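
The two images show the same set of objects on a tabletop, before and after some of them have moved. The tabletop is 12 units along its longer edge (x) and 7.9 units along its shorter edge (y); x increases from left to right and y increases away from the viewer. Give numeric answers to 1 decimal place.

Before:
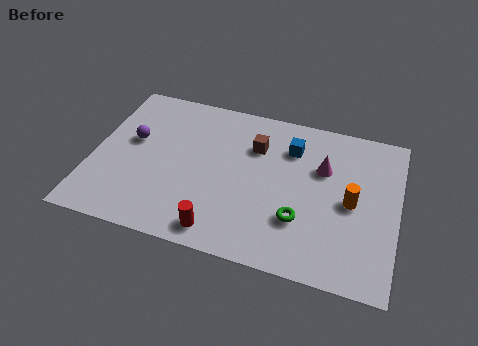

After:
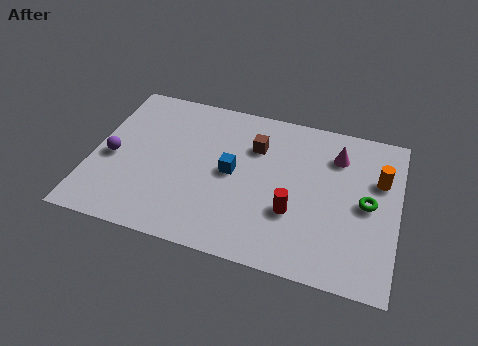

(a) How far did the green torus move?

2.9

The green torus was near (8.3, 2.4) before and (10.8, 3.9) after, so it travelled √(2.5² + 1.5²) ≈ 2.9 units.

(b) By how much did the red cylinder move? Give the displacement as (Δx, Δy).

(2.7, 1.7)

The red cylinder started near (5.3, 1.0) and ended near (8.0, 2.7).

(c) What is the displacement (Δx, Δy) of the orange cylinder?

(1.0, 1.4)

The orange cylinder was at about (10.2, 3.8) and moved to about (11.2, 5.2).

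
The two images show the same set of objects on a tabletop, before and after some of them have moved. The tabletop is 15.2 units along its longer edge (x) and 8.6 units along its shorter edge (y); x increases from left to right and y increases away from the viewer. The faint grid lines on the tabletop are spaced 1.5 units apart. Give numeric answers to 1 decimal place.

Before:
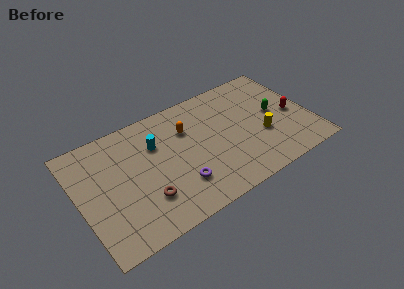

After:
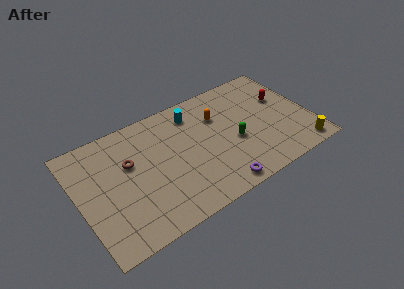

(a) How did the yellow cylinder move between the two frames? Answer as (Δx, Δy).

(2.2, -2.2)

The yellow cylinder was at about (11.9, 3.2) and moved to about (14.1, 1.0).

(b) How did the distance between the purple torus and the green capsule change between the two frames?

-4.0

The distance was about 7.1 in the first image and 3.1 in the second, so they moved 4.0 units closer together.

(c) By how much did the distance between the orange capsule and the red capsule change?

-2.8

The distance was about 7.1 in the first image and 4.3 in the second, so they moved 2.8 units closer together.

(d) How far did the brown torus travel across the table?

3.1

The brown torus was near (4.0, 2.4) before and (3.4, 5.4) after, so it travelled √(0.6² + 3.0²) ≈ 3.1 units.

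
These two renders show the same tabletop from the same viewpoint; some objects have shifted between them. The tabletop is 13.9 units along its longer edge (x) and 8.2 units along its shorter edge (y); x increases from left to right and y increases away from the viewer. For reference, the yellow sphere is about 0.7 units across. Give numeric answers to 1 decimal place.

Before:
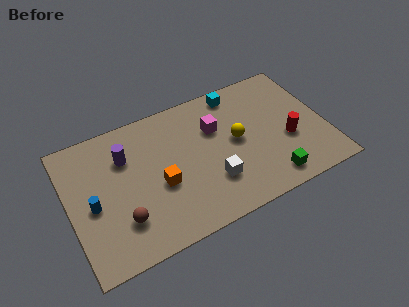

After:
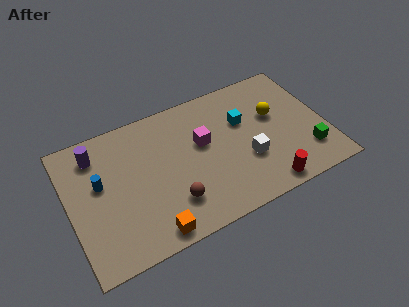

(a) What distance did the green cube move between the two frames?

2.3

From (10.5, 1.2) to (12.7, 2.0), the green cube covered √(2.2² + 0.8²) ≈ 2.3 units.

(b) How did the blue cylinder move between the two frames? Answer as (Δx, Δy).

(0.5, 1.1)

The blue cylinder started near (1.2, 3.7) and ended near (1.7, 4.8).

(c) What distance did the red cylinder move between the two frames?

2.8

From (11.8, 3.2) to (10.2, 0.9), the red cylinder covered √(1.6² + 2.3²) ≈ 2.8 units.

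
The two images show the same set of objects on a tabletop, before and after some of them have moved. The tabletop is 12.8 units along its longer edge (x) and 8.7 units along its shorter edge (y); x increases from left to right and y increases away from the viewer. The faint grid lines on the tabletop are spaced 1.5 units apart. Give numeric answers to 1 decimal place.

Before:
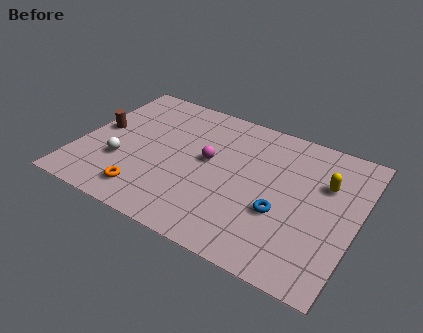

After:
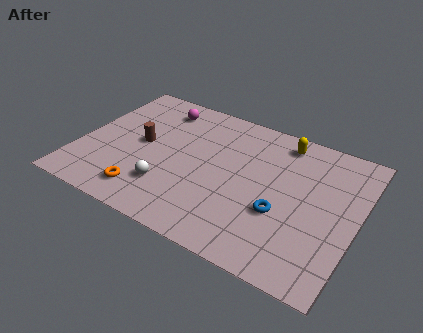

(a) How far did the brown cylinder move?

2.0

The brown cylinder was near (0.8, 4.6) before and (2.8, 4.5) after, so it travelled √(2.0² + 0.1²) ≈ 2.0 units.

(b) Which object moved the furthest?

the magenta sphere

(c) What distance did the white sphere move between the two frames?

2.4

From (2.1, 2.9) to (4.4, 2.3), the white sphere covered √(2.3² + 0.6²) ≈ 2.4 units.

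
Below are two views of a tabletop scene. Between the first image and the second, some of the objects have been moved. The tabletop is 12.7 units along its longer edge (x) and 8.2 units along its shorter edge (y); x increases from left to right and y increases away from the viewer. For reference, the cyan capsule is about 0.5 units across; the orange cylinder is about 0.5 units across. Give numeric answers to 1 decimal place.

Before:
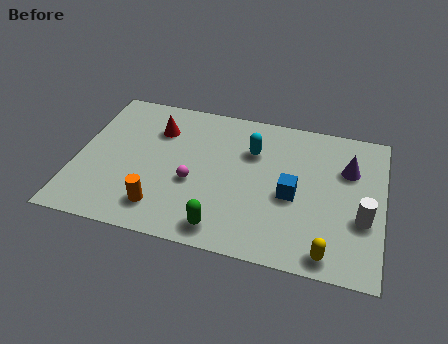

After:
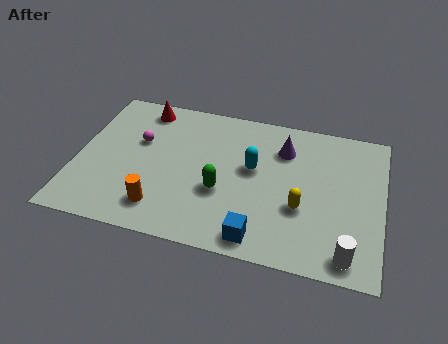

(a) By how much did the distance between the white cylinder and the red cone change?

+1.6

The distance was about 9.2 in the first image and 10.8 in the second, so they moved 1.6 units further apart.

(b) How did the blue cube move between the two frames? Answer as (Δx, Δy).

(-1.2, -2.6)

From the two frames, the blue cube sits at roughly (9.0, 3.6) before and (7.8, 1.0) after.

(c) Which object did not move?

the orange cylinder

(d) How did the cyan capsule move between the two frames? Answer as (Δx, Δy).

(0.1, -1.0)

The cyan capsule was at about (7.2, 5.7) and moved to about (7.3, 4.7).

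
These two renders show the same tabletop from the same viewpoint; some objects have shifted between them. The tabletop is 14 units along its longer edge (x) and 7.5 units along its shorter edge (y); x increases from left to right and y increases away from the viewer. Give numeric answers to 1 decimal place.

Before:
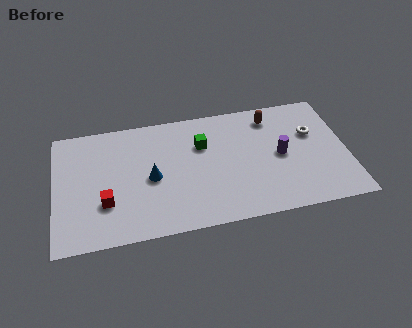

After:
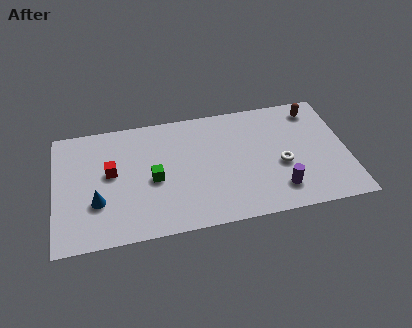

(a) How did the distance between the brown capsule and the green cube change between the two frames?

+4.8

Before: roughly 3.6 units apart; after: 8.4. That's 4.8 units further apart.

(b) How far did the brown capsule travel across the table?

2.1

The brown capsule was near (10.5, 6.2) before and (12.6, 6.3) after, so it travelled √(2.1² + 0.1²) ≈ 2.1 units.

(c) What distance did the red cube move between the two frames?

1.8

The red cube moved from about (2.4, 2.4) to (2.7, 4.2), a distance of √(0.3² + 1.8²) ≈ 1.8.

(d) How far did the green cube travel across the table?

2.9

From (7.1, 5.1) to (4.7, 3.4), the green cube covered √(2.4² + 1.7²) ≈ 2.9 units.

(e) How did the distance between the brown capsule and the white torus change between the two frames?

+1.3

The distance was about 2.4 in the first image and 3.7 in the second, so they moved 1.3 units further apart.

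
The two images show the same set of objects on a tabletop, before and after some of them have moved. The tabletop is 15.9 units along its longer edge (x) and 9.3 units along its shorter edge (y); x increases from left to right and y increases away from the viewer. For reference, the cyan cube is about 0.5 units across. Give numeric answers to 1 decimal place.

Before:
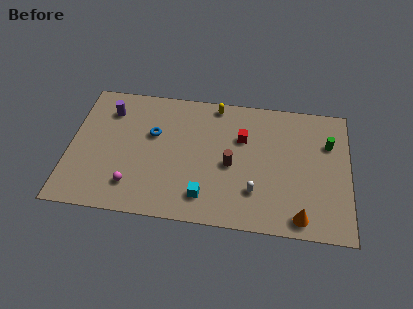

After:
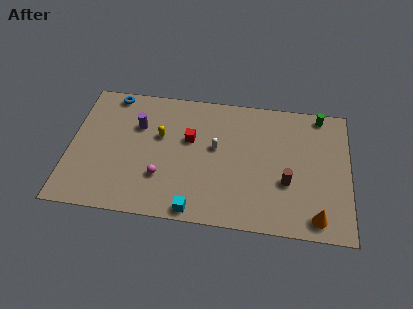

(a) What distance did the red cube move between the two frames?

3.0

From (9.8, 6.2) to (6.8, 5.7), the red cube covered √(3.0² + 0.5²) ≈ 3.0 units.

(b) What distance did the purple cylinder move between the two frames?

1.9

The purple cylinder was near (2.1, 7.2) before and (3.8, 6.3) after, so it travelled √(1.7² + 0.9²) ≈ 1.9 units.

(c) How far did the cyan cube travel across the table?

1.1

From (7.8, 1.8) to (7.3, 0.8), the cyan cube covered √(0.5² + 1.0²) ≈ 1.1 units.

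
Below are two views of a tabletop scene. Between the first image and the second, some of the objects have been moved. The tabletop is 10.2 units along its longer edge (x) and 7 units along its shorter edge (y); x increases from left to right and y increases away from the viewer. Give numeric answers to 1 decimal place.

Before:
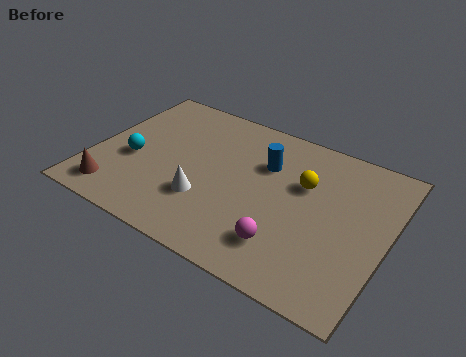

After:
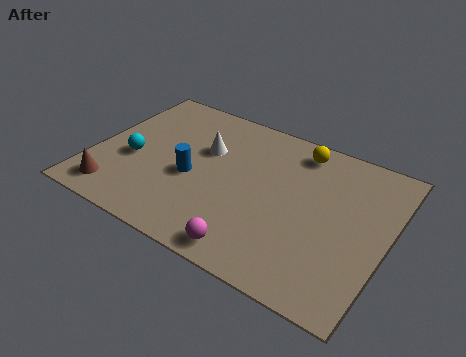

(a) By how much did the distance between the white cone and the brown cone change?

+1.1

The distance was about 3.2 in the first image and 4.3 in the second, so they moved 1.1 units further apart.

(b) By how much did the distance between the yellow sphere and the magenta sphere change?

+2.4

The distance was about 2.9 in the first image and 5.3 in the second, so they moved 2.4 units further apart.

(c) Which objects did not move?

the brown cone and the cyan sphere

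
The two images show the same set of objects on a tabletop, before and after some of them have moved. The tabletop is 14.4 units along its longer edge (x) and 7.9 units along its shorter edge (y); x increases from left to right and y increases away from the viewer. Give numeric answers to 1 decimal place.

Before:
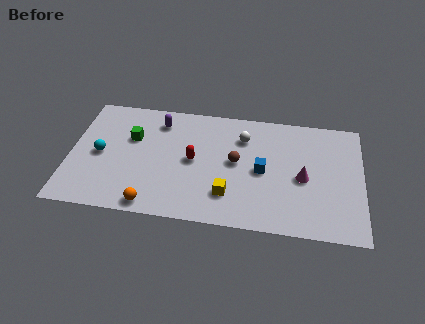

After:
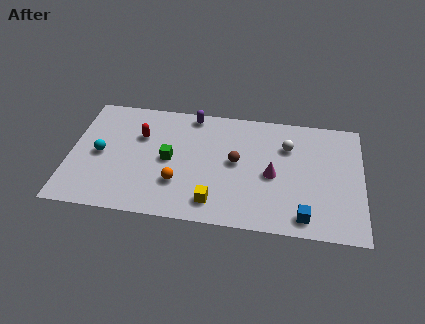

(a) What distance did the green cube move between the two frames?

2.2

From (3.0, 5.1) to (4.9, 3.9), the green cube covered √(1.9² + 1.2²) ≈ 2.2 units.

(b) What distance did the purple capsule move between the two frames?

1.7

The purple capsule was near (4.3, 6.4) before and (5.9, 7.1) after, so it travelled √(1.6² + 0.7²) ≈ 1.7 units.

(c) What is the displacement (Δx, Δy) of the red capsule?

(-2.7, 1.3)

The red capsule was at about (6.1, 4.0) and moved to about (3.4, 5.3).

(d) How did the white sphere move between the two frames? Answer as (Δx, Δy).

(2.2, -0.3)

From the two frames, the white sphere sits at roughly (8.5, 5.9) before and (10.7, 5.6) after.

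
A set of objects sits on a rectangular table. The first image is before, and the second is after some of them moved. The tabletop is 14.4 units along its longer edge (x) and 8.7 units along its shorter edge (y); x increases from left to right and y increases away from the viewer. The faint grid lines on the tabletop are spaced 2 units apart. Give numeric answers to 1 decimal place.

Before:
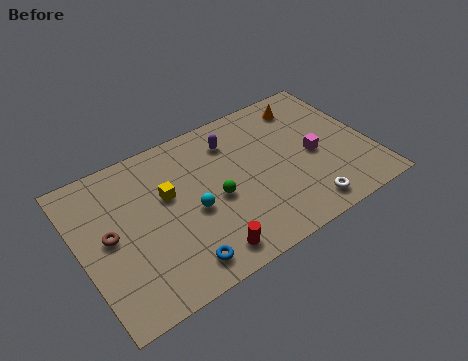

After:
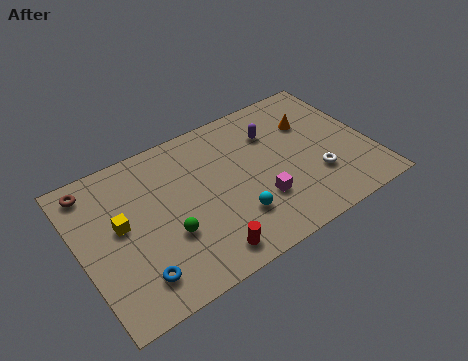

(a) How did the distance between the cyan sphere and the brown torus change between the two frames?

+4.0

Before: roughly 4.1 units apart; after: 8.1. That's 4.0 units further apart.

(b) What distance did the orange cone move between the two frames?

1.2

From (11.8, 7.2) to (11.8, 6.0), the orange cone covered √(0.0² + 1.2²) ≈ 1.2 units.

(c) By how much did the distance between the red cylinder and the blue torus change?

+2.0

The distance was about 1.3 in the first image and 3.3 in the second, so they moved 2.0 units further apart.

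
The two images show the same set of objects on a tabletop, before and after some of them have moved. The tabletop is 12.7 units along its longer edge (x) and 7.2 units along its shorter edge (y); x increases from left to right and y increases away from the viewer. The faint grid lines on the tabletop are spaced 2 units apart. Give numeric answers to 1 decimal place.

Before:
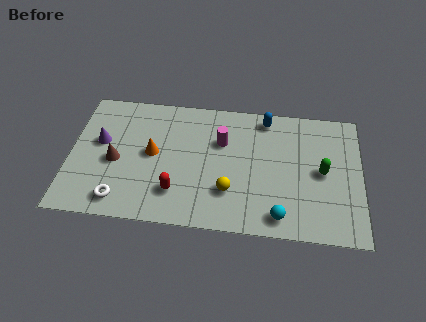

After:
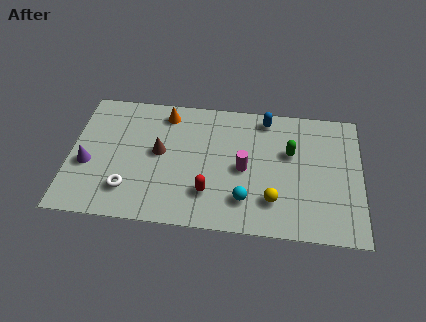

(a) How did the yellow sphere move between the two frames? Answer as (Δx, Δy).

(1.9, -0.3)

From the two frames, the yellow sphere sits at roughly (7.0, 2.1) before and (8.9, 1.8) after.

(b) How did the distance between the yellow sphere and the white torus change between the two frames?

+1.5

They were about 4.8 units apart before and 6.3 after — 1.5 units further apart.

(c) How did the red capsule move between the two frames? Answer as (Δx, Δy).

(1.4, 0.1)

The red capsule was at about (4.7, 1.8) and moved to about (6.1, 1.9).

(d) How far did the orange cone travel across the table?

2.4

From (3.6, 3.8) to (4.1, 6.1), the orange cone covered √(0.5² + 2.3²) ≈ 2.4 units.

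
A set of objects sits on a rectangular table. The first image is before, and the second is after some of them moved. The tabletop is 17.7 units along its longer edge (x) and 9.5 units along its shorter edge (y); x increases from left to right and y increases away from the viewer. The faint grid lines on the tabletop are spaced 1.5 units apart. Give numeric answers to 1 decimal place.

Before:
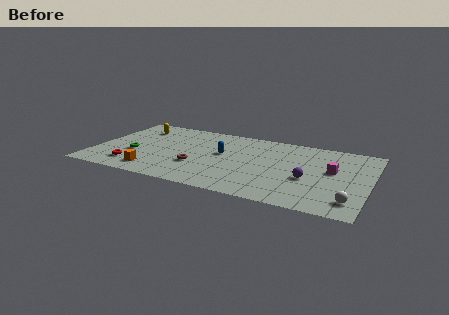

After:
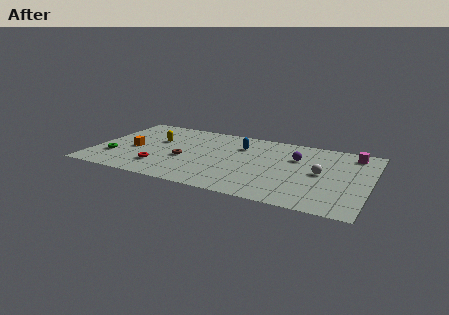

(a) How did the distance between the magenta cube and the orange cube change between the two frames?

+2.6

Before: roughly 11.8 units apart; after: 14.4. That's 2.6 units further apart.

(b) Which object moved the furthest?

the white sphere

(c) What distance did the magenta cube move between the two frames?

2.9

The magenta cube moved from about (15.3, 5.4) to (16.4, 8.1), a distance of √(1.1² + 2.7²) ≈ 2.9.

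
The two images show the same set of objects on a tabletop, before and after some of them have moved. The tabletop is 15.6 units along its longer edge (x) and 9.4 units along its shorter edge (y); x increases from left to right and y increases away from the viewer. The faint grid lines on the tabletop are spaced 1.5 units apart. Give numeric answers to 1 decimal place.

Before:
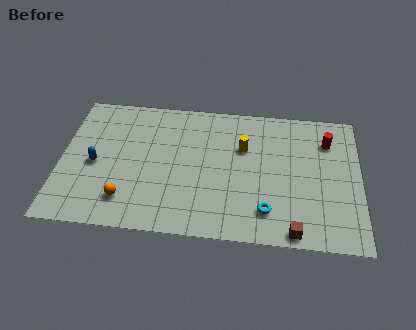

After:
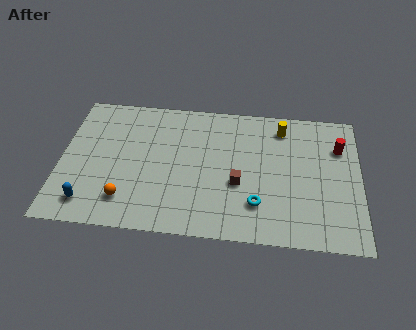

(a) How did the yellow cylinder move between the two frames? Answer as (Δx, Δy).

(2.0, 1.6)

The yellow cylinder was at about (9.5, 6.2) and moved to about (11.5, 7.8).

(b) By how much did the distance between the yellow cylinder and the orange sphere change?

+2.6

They were about 7.3 units apart before and 9.9 after — 2.6 units further apart.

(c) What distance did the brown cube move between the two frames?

4.1

The brown cube moved from about (12.2, 0.8) to (9.3, 3.7), a distance of √(2.9² + 2.9²) ≈ 4.1.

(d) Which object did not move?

the orange sphere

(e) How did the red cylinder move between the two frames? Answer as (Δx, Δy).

(0.6, -0.4)

The red cylinder was at about (13.9, 7.1) and moved to about (14.5, 6.7).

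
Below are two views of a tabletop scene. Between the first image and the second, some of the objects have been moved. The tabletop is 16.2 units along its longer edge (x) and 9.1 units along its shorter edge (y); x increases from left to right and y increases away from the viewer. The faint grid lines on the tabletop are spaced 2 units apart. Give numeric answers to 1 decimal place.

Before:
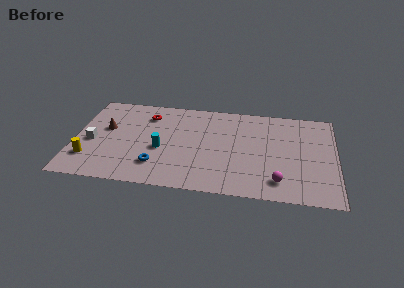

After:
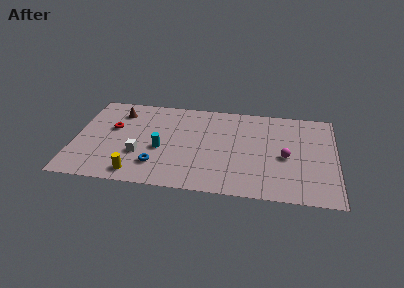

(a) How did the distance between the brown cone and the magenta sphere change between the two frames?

-0.5

Before: roughly 11.4 units apart; after: 10.9. That's 0.5 units closer together.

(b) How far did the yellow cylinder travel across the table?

3.2

The yellow cylinder was near (1.0, 2.3) before and (4.0, 1.2) after, so it travelled √(3.0² + 1.1²) ≈ 3.2 units.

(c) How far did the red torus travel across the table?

2.6

The red torus moved from about (4.4, 7.1) to (2.3, 5.5), a distance of √(2.1² + 1.6²) ≈ 2.6.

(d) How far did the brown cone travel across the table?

1.9

From (1.9, 5.4) to (2.6, 7.2), the brown cone covered √(0.7² + 1.8²) ≈ 1.9 units.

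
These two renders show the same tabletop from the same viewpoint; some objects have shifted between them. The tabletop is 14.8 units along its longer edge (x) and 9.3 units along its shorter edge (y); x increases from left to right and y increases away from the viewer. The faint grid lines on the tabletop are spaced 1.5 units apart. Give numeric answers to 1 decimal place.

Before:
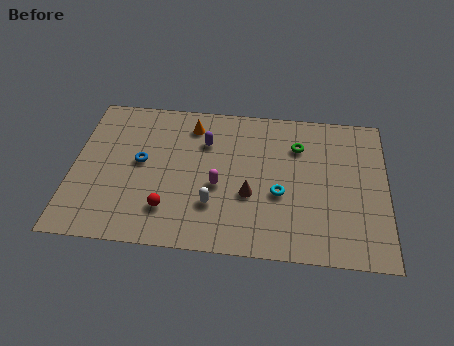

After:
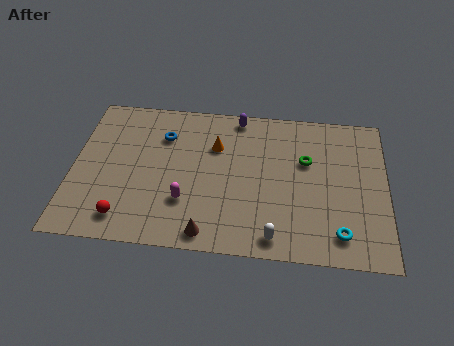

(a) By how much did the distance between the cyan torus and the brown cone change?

+4.7

They were about 1.4 units apart before and 6.1 after — 4.7 units further apart.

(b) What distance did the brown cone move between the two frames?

3.1

From (8.4, 3.5) to (6.5, 1.0), the brown cone covered √(1.9² + 2.5²) ≈ 3.1 units.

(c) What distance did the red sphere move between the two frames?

2.1

The red sphere was near (4.6, 2.2) before and (2.6, 1.5) after, so it travelled √(2.0² + 0.7²) ≈ 2.1 units.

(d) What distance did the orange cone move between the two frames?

1.7

From (5.5, 7.6) to (6.7, 6.4), the orange cone covered √(1.2² + 1.2²) ≈ 1.7 units.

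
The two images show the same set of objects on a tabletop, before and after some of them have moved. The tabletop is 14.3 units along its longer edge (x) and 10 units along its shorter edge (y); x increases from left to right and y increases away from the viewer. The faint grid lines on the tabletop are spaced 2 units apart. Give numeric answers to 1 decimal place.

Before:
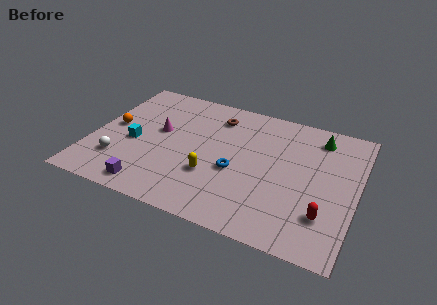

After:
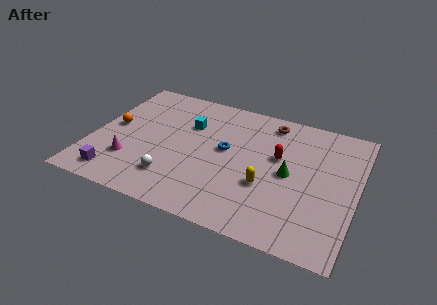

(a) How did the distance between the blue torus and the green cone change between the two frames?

-2.3

Before: roughly 5.9 units apart; after: 3.6. That's 2.3 units closer together.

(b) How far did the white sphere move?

3.0

The white sphere moved from about (1.7, 2.6) to (4.7, 2.3), a distance of √(3.0² + 0.3²) ≈ 3.0.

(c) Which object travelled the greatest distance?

the red capsule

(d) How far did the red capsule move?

4.4

The red capsule was near (12.8, 2.6) before and (10.0, 6.0) after, so it travelled √(2.8² + 3.4²) ≈ 4.4 units.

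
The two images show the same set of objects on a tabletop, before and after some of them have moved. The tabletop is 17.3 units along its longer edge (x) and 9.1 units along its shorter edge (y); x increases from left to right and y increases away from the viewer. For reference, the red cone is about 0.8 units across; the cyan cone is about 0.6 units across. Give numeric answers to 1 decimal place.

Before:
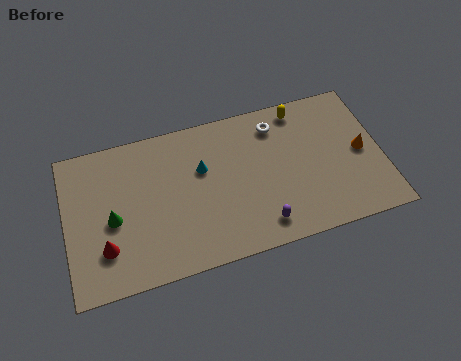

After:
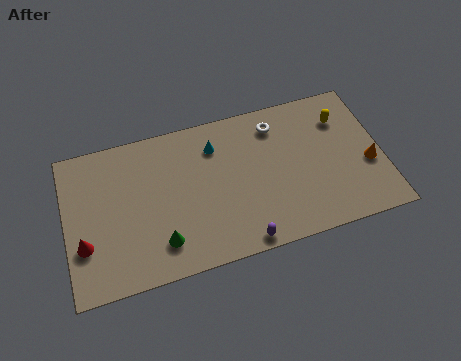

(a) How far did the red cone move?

1.2

From (2.0, 2.5) to (0.9, 3.0), the red cone covered √(1.1² + 0.5²) ≈ 1.2 units.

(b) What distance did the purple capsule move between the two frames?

1.3

The purple capsule moved from about (10.4, 1.5) to (9.3, 0.8), a distance of √(1.1² + 0.7²) ≈ 1.3.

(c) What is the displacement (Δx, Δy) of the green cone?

(2.5, -2.1)

From the two frames, the green cone sits at roughly (2.5, 4.1) before and (5.0, 2.0) after.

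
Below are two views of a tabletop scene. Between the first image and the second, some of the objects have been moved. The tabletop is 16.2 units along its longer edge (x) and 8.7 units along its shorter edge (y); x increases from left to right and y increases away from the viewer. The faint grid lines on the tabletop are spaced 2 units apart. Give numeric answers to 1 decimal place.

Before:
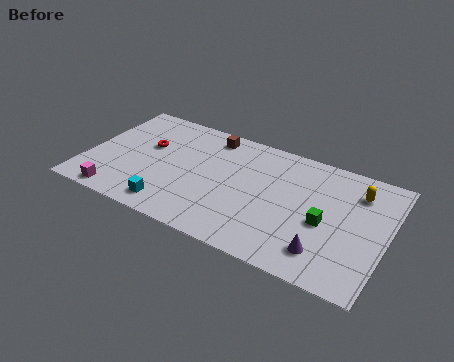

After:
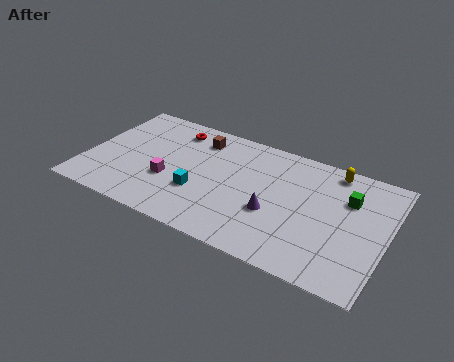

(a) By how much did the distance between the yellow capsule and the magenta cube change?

-4.1

Before: roughly 13.6 units apart; after: 9.5. That's 4.1 units closer together.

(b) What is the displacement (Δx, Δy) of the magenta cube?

(2.5, 2.3)

The magenta cube was at about (2.1, 0.9) and moved to about (4.6, 3.2).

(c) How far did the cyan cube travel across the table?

2.1

The cyan cube moved from about (5.0, 1.3) to (6.3, 3.0), a distance of √(1.3² + 1.7²) ≈ 2.1.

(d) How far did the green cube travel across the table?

2.4

The green cube moved from about (13.0, 3.8) to (14.0, 6.0), a distance of √(1.0² + 2.2²) ≈ 2.4.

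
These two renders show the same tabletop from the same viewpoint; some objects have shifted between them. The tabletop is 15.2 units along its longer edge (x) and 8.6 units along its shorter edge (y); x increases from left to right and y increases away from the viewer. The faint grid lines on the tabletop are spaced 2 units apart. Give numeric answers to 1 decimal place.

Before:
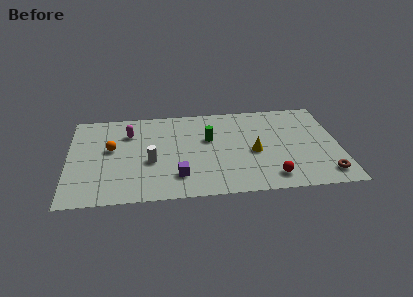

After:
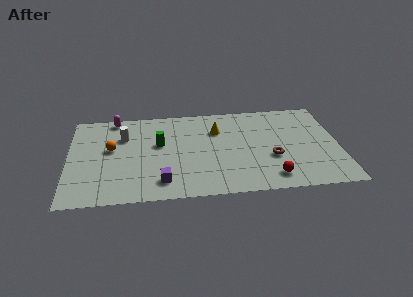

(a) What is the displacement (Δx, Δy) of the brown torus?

(-2.9, 1.8)

The brown torus was at about (14.3, 1.4) and moved to about (11.4, 3.2).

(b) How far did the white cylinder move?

2.9

The white cylinder moved from about (4.6, 3.5) to (3.1, 6.0), a distance of √(1.5² + 2.5²) ≈ 2.9.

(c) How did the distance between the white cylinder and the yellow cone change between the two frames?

-0.5

Before: roughly 5.8 units apart; after: 5.3. That's 0.5 units closer together.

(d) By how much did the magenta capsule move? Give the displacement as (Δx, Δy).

(-0.8, 1.5)

The magenta capsule started near (3.4, 6.3) and ended near (2.6, 7.8).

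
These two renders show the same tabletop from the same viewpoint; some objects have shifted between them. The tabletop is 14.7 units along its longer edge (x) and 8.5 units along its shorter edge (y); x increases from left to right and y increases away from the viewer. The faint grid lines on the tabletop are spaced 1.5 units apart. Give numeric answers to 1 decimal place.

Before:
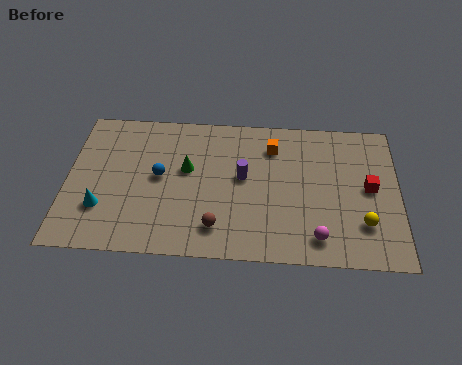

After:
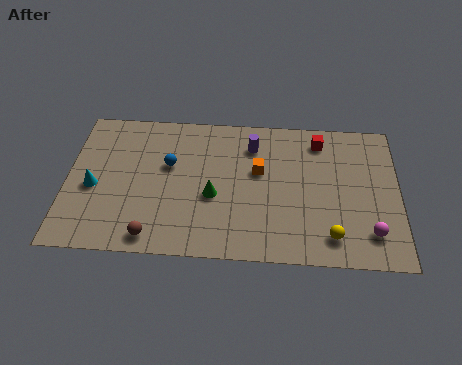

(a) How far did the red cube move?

3.5

The red cube was near (13.4, 4.4) before and (11.2, 7.1) after, so it travelled √(2.2² + 2.7²) ≈ 3.5 units.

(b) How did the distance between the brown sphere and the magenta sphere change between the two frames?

+5.1

They were about 4.4 units apart before and 9.5 after — 5.1 units further apart.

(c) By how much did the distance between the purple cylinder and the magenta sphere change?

+2.4

Before: roughly 4.7 units apart; after: 7.1. That's 2.4 units further apart.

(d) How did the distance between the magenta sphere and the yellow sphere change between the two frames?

-0.5

They were about 2.2 units apart before and 1.7 after — 0.5 units closer together.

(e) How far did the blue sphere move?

0.8

The blue sphere moved from about (4.1, 4.5) to (4.5, 5.2), a distance of √(0.4² + 0.7²) ≈ 0.8.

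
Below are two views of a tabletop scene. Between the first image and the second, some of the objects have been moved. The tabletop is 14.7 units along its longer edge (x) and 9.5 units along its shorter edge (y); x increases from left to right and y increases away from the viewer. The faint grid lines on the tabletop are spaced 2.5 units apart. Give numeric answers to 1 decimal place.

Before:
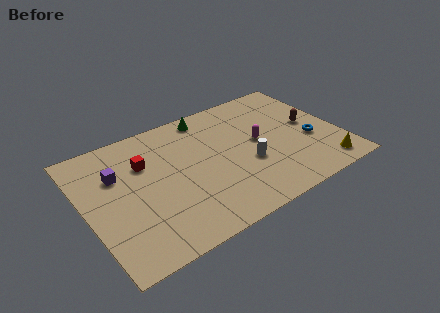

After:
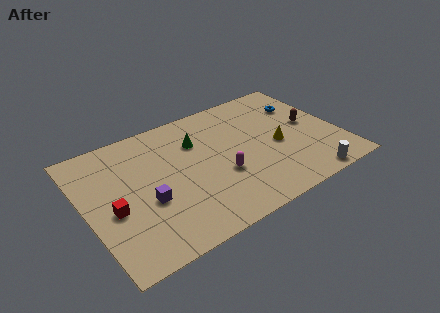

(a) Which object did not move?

the brown capsule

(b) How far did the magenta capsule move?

2.9

The magenta capsule moved from about (10.1, 5.0) to (7.6, 3.5), a distance of √(2.5² + 1.5²) ≈ 2.9.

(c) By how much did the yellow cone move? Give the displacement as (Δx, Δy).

(-2.2, 2.9)

From the two frames, the yellow cone sits at roughly (13.3, 1.3) before and (11.1, 4.2) after.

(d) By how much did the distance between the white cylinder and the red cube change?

+5.0

Before: roughly 6.3 units apart; after: 11.3. That's 5.0 units further apart.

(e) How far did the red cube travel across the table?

3.3

The red cube was near (3.6, 6.5) before and (1.4, 4.0) after, so it travelled √(2.2² + 2.5²) ≈ 3.3 units.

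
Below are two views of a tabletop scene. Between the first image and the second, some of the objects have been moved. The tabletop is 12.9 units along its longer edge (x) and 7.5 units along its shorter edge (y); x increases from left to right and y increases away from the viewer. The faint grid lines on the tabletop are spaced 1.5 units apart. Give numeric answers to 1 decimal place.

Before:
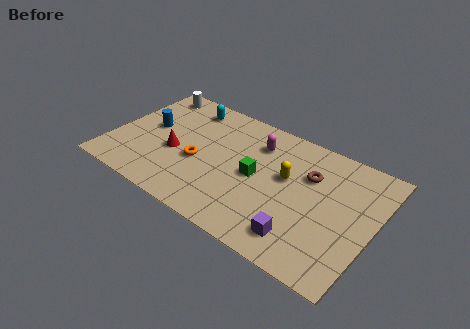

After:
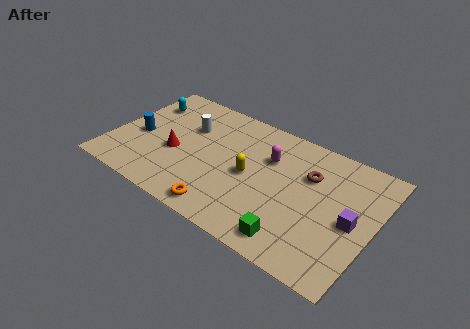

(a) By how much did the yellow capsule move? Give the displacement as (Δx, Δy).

(-1.7, -0.8)

The yellow capsule was at about (8.6, 4.4) and moved to about (6.9, 3.6).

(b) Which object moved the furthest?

the green cube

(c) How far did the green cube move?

3.5

The green cube moved from about (7.2, 3.7) to (9.5, 1.1), a distance of √(2.3² + 2.6²) ≈ 3.5.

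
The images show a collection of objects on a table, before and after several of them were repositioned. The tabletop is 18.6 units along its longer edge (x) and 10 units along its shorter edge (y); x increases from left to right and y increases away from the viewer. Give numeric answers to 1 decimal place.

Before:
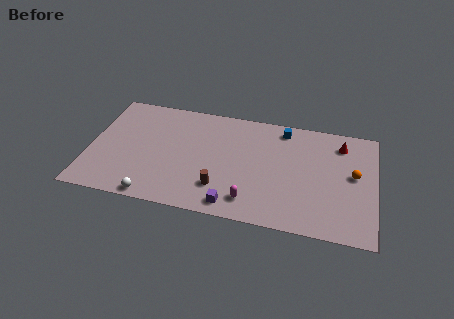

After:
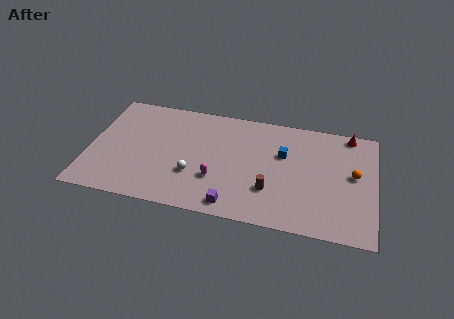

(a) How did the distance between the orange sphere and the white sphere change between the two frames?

-3.0

The distance was about 13.5 in the first image and 10.5 in the second, so they moved 3.0 units closer together.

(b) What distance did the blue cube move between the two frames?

2.3

The blue cube was near (12.5, 8.7) before and (12.6, 6.4) after, so it travelled √(0.1² + 2.3²) ≈ 2.3 units.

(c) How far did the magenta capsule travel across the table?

2.7

The magenta capsule moved from about (10.7, 1.8) to (8.4, 3.2), a distance of √(2.3² + 1.4²) ≈ 2.7.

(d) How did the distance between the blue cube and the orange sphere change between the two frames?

-1.0

The distance was about 5.7 in the first image and 4.7 in the second, so they moved 1.0 units closer together.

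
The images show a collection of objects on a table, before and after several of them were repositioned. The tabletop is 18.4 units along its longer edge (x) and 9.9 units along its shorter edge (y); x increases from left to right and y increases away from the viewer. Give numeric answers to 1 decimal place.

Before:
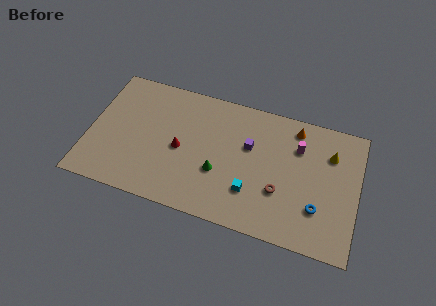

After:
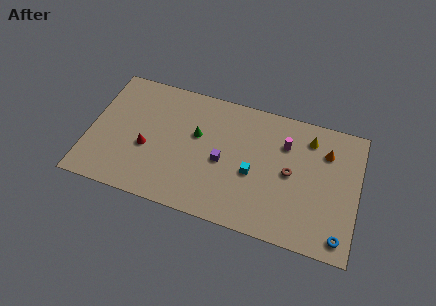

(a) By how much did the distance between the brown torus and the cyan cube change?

+0.6

Before: roughly 2.0 units apart; after: 2.6. That's 0.6 units further apart.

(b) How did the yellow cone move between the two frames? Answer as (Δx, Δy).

(-1.5, 0.8)

From the two frames, the yellow cone sits at roughly (16.4, 7.2) before and (14.9, 8.0) after.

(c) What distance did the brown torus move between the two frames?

1.7

From (13.2, 3.4) to (13.8, 5.0), the brown torus covered √(0.6² + 1.6²) ≈ 1.7 units.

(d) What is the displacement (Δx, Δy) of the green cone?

(-1.7, 2.4)

From the two frames, the green cone sits at roughly (9.0, 3.6) before and (7.3, 6.0) after.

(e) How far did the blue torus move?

2.3

The blue torus moved from about (15.8, 2.9) to (17.4, 1.3), a distance of √(1.6² + 1.6²) ≈ 2.3.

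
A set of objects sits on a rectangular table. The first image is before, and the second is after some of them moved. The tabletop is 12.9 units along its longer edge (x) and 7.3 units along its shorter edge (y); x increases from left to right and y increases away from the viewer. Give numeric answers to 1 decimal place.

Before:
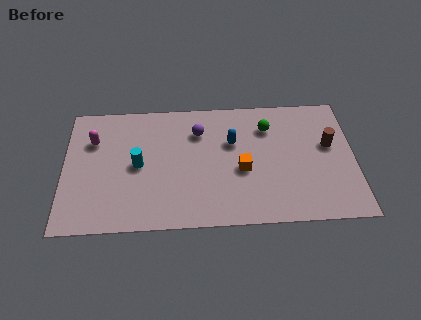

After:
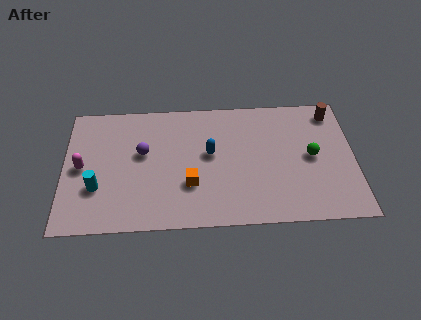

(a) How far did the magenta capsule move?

1.6

The magenta capsule moved from about (1.3, 5.1) to (0.8, 3.6), a distance of √(0.5² + 1.5²) ≈ 1.6.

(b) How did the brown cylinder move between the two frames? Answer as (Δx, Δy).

(0.2, 1.9)

From the two frames, the brown cylinder sits at roughly (11.8, 4.3) before and (12.0, 6.2) after.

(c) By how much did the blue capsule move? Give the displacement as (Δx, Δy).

(-1.0, -0.6)

The blue capsule started near (7.5, 4.7) and ended near (6.5, 4.1).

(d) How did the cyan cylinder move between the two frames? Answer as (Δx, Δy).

(-1.8, -1.2)

The cyan cylinder started near (3.3, 3.6) and ended near (1.5, 2.4).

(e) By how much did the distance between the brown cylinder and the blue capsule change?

+1.6

The distance was about 4.3 in the first image and 5.9 in the second, so they moved 1.6 units further apart.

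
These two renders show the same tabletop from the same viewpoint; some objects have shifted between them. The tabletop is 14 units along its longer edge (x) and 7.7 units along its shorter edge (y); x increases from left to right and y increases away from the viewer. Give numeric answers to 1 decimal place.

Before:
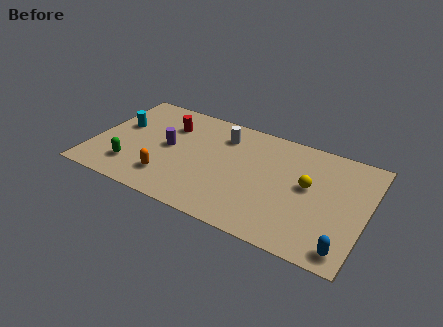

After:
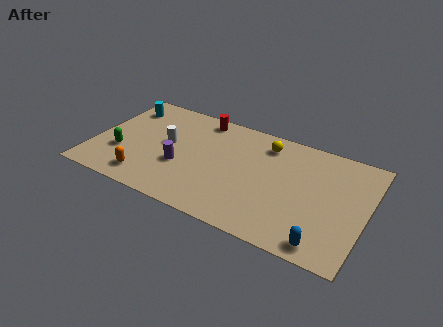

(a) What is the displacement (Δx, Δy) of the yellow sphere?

(-2.4, 2.0)

From the two frames, the yellow sphere sits at roughly (11.0, 4.3) before and (8.6, 6.3) after.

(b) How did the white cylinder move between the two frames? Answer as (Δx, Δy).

(-2.7, -1.8)

From the two frames, the white cylinder sits at roughly (6.4, 6.0) before and (3.7, 4.2) after.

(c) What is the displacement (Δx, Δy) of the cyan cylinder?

(-0.1, 1.5)

From the two frames, the cyan cylinder sits at roughly (1.2, 4.6) before and (1.1, 6.1) after.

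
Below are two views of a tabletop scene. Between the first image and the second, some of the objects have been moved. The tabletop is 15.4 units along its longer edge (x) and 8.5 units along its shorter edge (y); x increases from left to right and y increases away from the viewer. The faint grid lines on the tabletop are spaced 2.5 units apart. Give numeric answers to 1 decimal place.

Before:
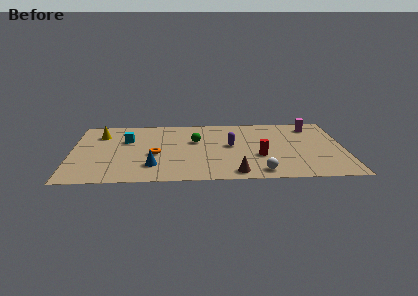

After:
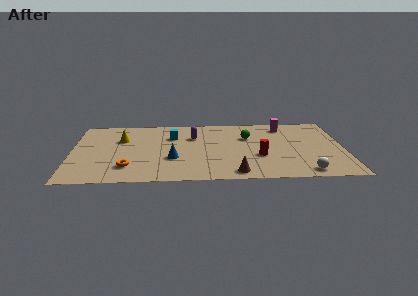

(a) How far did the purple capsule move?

2.5

From (9.0, 4.6) to (6.9, 5.9), the purple capsule covered √(2.1² + 1.3²) ≈ 2.5 units.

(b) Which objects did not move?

the brown cone and the red cylinder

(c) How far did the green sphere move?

3.0

From (7.0, 5.3) to (10.0, 5.7), the green sphere covered √(3.0² + 0.4²) ≈ 3.0 units.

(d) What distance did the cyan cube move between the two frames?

2.6

From (3.1, 5.6) to (5.7, 6.0), the cyan cube covered √(2.6² + 0.4²) ≈ 2.6 units.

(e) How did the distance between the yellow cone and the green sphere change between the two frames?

+1.7

They were about 5.5 units apart before and 7.2 after — 1.7 units further apart.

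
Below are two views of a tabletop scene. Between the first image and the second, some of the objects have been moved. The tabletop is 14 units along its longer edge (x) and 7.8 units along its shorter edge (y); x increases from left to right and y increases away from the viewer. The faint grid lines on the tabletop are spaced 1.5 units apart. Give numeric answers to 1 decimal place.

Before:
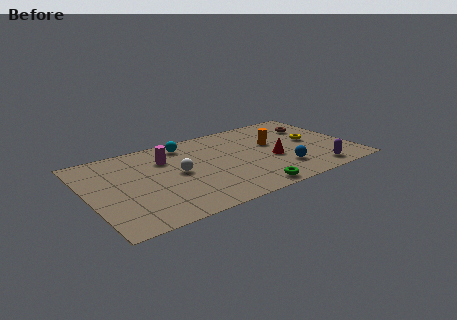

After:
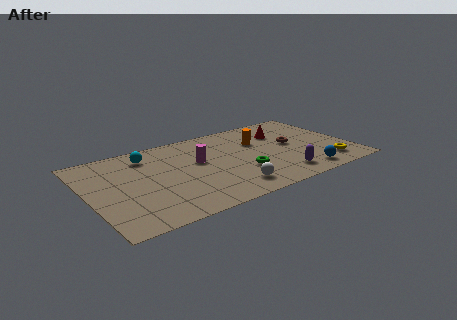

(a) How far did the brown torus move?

2.0

The brown torus moved from about (12.4, 5.6) to (11.0, 4.2), a distance of √(1.4² + 1.4²) ≈ 2.0.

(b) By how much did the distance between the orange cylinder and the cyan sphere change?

+1.1

They were about 4.9 units apart before and 6.0 after — 1.1 units further apart.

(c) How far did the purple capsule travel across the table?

1.8

The purple capsule was near (11.7, 1.1) before and (9.9, 1.4) after, so it travelled √(1.8² + 0.3²) ≈ 1.8 units.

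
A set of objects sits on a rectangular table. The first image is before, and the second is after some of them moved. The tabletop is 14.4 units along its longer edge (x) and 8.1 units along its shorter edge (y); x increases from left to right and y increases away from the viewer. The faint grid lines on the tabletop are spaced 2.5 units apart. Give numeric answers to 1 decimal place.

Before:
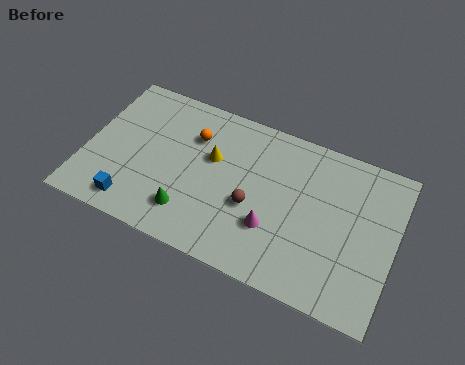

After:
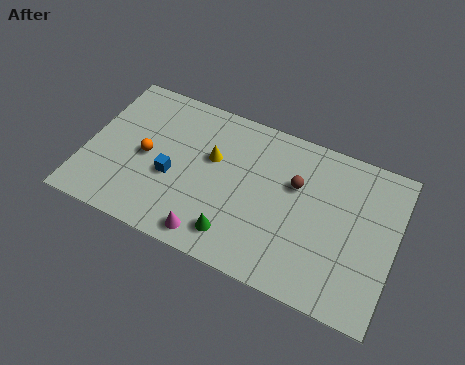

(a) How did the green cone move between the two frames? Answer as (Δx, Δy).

(2.2, -0.3)

From the two frames, the green cone sits at roughly (5.1, 1.8) before and (7.3, 1.5) after.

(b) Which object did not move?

the yellow cone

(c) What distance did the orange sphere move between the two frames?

2.8

The orange sphere moved from about (4.8, 5.8) to (2.8, 3.9), a distance of √(2.0² + 1.9²) ≈ 2.8.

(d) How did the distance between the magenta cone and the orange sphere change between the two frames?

-0.7

The distance was about 5.2 in the first image and 4.5 in the second, so they moved 0.7 units closer together.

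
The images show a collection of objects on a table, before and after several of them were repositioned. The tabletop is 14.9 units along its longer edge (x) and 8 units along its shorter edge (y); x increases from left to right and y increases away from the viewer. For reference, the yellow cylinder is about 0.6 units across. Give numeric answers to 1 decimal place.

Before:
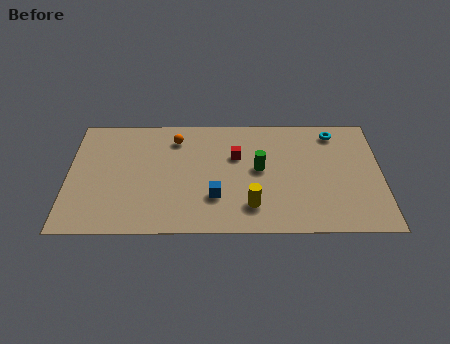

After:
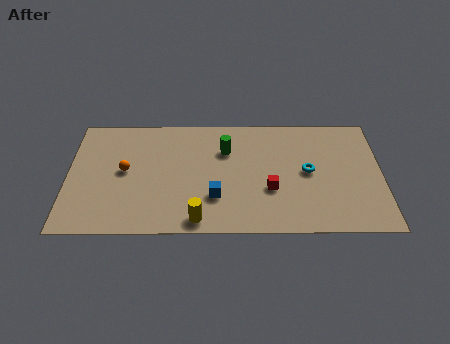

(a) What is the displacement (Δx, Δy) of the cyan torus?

(-1.3, -2.7)

The cyan torus started near (12.7, 6.8) and ended near (11.4, 4.1).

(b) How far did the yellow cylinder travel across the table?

2.7

From (8.7, 1.8) to (6.2, 0.9), the yellow cylinder covered √(2.5² + 0.9²) ≈ 2.7 units.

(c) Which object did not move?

the blue cube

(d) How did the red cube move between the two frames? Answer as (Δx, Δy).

(1.6, -2.3)

The red cube started near (8.0, 5.2) and ended near (9.6, 2.9).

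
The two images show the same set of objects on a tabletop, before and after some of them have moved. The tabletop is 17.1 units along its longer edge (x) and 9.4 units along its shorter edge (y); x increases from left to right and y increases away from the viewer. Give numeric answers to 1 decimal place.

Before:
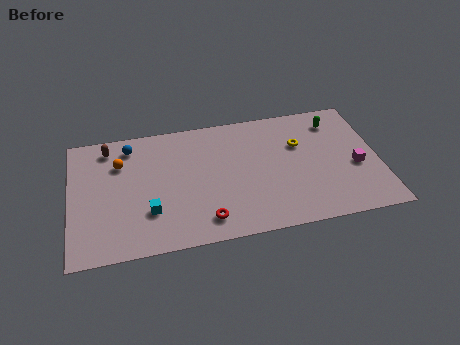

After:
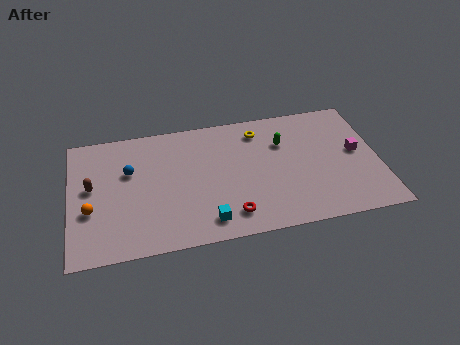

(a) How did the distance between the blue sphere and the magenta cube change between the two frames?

-0.4

They were about 13.0 units apart before and 12.6 after — 0.4 units closer together.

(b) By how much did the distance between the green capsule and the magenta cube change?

+0.5

They were about 3.8 units apart before and 4.3 after — 0.5 units further apart.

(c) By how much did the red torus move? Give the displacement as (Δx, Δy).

(1.4, 0.1)

The red torus was at about (7.3, 1.6) and moved to about (8.7, 1.7).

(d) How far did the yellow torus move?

2.7

The yellow torus moved from about (12.8, 6.2) to (10.6, 7.7), a distance of √(2.2² + 1.5²) ≈ 2.7.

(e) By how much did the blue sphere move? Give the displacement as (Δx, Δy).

(-0.1, -1.9)

The blue sphere was at about (3.4, 7.9) and moved to about (3.3, 6.0).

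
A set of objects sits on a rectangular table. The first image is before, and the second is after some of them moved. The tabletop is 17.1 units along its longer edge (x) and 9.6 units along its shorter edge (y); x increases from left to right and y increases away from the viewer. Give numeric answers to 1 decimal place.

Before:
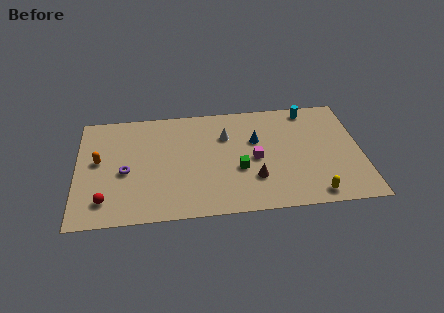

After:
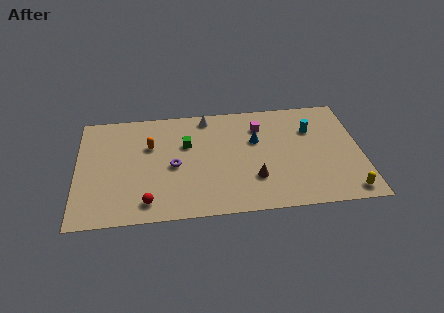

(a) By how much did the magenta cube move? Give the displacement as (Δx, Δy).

(0.4, 2.8)

The magenta cube started near (10.7, 4.5) and ended near (11.1, 7.3).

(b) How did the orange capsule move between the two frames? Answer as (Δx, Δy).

(3.1, 1.0)

The orange capsule was at about (1.3, 5.3) and moved to about (4.4, 6.3).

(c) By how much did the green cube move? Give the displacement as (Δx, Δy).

(-3.1, 2.5)

The green cube was at about (9.7, 3.7) and moved to about (6.6, 6.2).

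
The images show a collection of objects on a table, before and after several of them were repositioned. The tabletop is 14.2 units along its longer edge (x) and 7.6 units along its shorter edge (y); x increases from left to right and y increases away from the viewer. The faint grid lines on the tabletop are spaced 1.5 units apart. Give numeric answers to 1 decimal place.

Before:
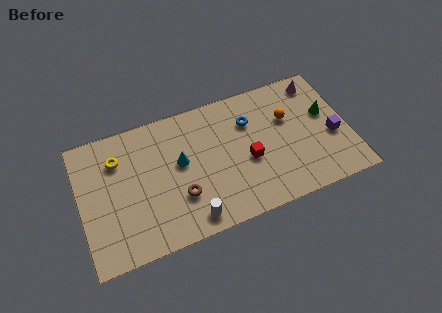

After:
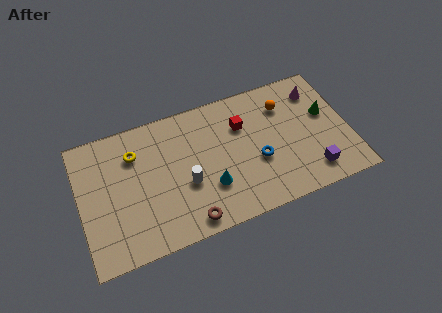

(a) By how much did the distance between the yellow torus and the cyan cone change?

+1.4

They were about 3.5 units apart before and 4.9 after — 1.4 units further apart.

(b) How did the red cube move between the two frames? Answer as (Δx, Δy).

(-0.1, 2.1)

The red cube was at about (8.8, 3.2) and moved to about (8.7, 5.3).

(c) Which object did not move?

the green cone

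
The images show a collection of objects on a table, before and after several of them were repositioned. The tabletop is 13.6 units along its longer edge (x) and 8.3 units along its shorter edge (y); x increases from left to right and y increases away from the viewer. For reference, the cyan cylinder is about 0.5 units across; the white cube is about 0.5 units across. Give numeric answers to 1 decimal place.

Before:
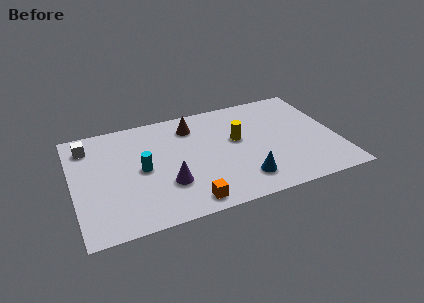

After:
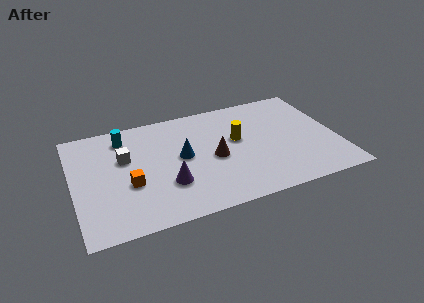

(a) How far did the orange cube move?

3.6

From (5.6, 1.0) to (2.8, 3.2), the orange cube covered √(2.8² + 2.2²) ≈ 3.6 units.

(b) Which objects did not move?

the purple cone and the yellow cylinder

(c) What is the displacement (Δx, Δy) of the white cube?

(1.8, -1.5)

The white cube was at about (0.9, 6.7) and moved to about (2.7, 5.2).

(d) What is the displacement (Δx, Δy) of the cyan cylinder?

(-0.7, 2.7)

From the two frames, the cyan cylinder sits at roughly (3.5, 4.1) before and (2.8, 6.8) after.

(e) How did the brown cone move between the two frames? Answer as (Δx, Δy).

(0.9, -2.8)

The brown cone started near (6.3, 6.6) and ended near (7.2, 3.8).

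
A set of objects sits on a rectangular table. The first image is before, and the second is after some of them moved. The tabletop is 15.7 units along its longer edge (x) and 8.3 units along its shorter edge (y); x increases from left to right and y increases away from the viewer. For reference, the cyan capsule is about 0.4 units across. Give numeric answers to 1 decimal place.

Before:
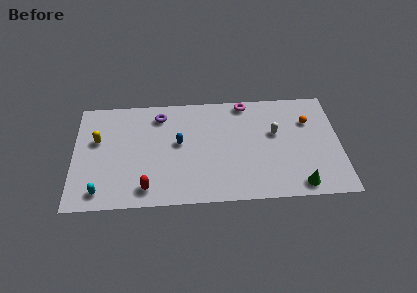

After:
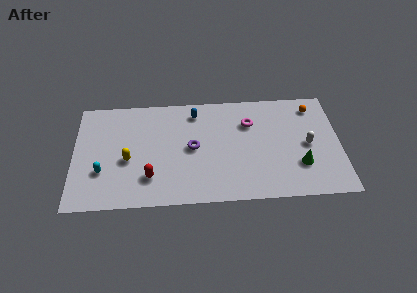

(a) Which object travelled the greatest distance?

the purple torus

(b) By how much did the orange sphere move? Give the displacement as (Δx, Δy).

(0.3, 1.1)

The orange sphere was at about (13.9, 5.8) and moved to about (14.2, 6.9).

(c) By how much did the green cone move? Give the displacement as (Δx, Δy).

(0.1, 1.5)

The green cone was at about (13.2, 1.0) and moved to about (13.3, 2.5).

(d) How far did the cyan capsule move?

1.5

The cyan capsule moved from about (1.6, 1.2) to (1.7, 2.7), a distance of √(0.1² + 1.5²) ≈ 1.5.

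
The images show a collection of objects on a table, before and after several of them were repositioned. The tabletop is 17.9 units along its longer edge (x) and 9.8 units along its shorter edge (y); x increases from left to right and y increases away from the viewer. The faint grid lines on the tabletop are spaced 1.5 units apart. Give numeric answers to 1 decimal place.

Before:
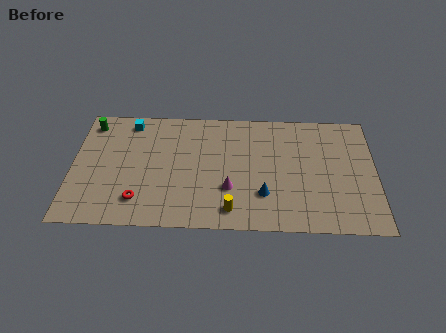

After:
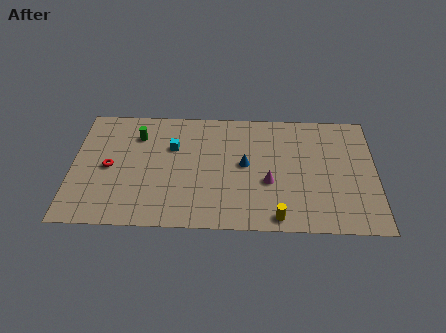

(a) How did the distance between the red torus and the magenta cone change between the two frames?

+4.0

The distance was about 5.4 in the first image and 9.4 in the second, so they moved 4.0 units further apart.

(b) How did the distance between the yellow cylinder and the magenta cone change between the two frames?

+1.1

Before: roughly 1.7 units apart; after: 2.8. That's 1.1 units further apart.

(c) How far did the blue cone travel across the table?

2.6

The blue cone moved from about (11.3, 2.8) to (10.2, 5.2), a distance of √(1.1² + 2.4²) ≈ 2.6.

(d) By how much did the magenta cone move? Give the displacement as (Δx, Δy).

(2.3, 0.6)

From the two frames, the magenta cone sits at roughly (9.3, 3.2) before and (11.6, 3.8) after.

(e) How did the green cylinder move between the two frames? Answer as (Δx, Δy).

(2.8, -0.9)

The green cylinder was at about (1.0, 8.3) and moved to about (3.8, 7.4).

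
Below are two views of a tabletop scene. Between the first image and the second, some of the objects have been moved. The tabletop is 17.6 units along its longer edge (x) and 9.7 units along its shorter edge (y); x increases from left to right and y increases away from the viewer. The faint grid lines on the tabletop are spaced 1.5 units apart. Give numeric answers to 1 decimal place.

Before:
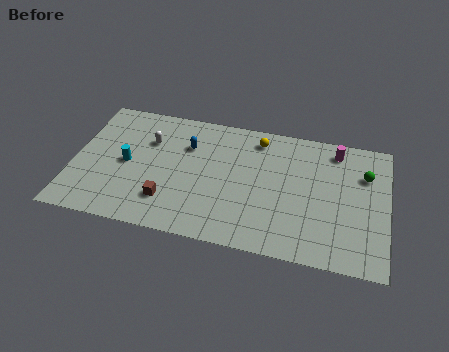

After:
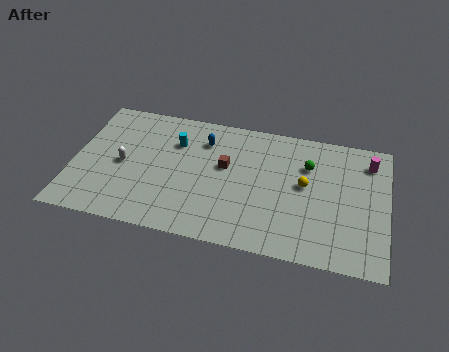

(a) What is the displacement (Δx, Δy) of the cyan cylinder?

(2.6, 2.2)

The cyan cylinder started near (3.0, 4.7) and ended near (5.6, 6.9).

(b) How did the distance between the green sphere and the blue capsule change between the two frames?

-4.1

Before: roughly 10.0 units apart; after: 5.9. That's 4.1 units closer together.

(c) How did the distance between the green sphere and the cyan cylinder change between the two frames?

-6.0

The distance was about 13.5 in the first image and 7.5 in the second, so they moved 6.0 units closer together.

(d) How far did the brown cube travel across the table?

4.5

The brown cube moved from about (5.5, 2.4) to (8.5, 5.7), a distance of √(3.0² + 3.3²) ≈ 4.5.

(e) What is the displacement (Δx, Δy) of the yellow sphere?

(2.8, -2.9)

From the two frames, the yellow sphere sits at roughly (10.2, 8.2) before and (13.0, 5.3) after.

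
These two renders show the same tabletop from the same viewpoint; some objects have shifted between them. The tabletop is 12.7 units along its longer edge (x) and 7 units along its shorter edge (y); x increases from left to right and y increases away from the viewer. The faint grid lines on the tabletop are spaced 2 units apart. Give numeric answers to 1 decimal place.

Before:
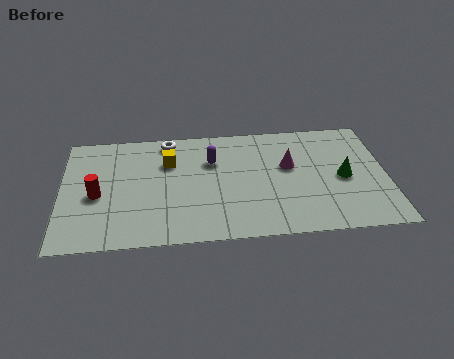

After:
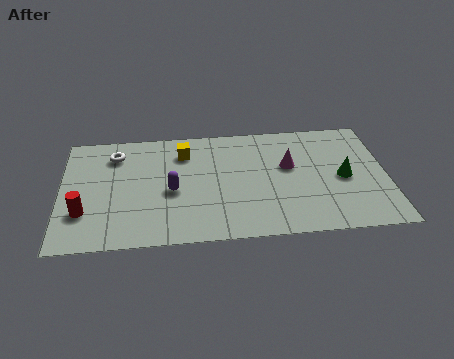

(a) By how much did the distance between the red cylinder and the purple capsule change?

-1.3

They were about 4.8 units apart before and 3.5 after — 1.3 units closer together.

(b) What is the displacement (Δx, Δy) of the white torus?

(-2.1, -0.7)

The white torus started near (4.2, 6.2) and ended near (2.1, 5.5).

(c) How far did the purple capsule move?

2.3

The purple capsule was near (5.9, 4.8) before and (4.3, 3.1) after, so it travelled √(1.6² + 1.7²) ≈ 2.3 units.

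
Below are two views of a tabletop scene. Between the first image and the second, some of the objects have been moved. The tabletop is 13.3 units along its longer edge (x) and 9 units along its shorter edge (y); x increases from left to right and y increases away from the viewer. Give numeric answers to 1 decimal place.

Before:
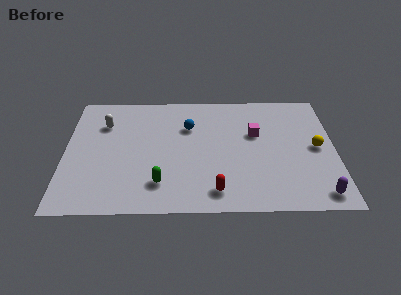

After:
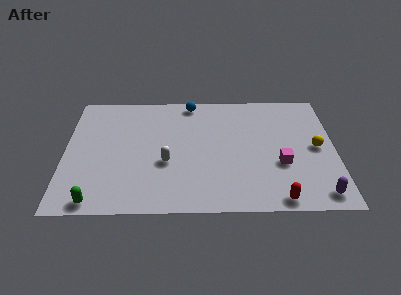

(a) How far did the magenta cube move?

2.6

From (9.4, 5.6) to (10.6, 3.3), the magenta cube covered √(1.2² + 2.3²) ≈ 2.6 units.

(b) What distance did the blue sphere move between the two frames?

1.9

The blue sphere moved from about (6.1, 6.2) to (6.2, 8.1), a distance of √(0.1² + 1.9²) ≈ 1.9.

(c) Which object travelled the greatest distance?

the white capsule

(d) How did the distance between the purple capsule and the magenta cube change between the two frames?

-2.6

Before: roughly 5.4 units apart; after: 2.8. That's 2.6 units closer together.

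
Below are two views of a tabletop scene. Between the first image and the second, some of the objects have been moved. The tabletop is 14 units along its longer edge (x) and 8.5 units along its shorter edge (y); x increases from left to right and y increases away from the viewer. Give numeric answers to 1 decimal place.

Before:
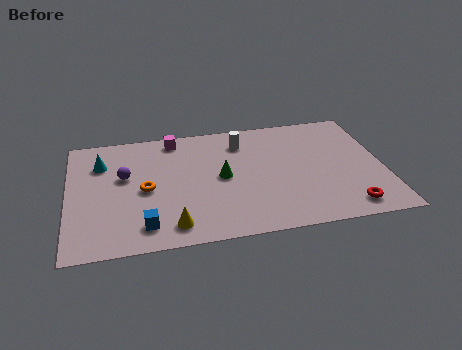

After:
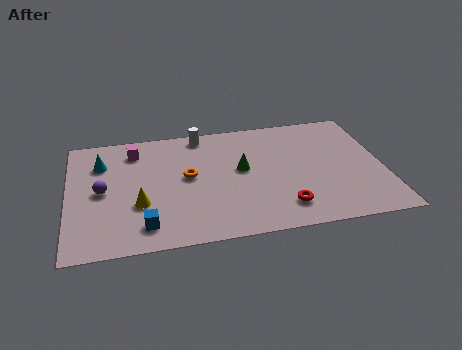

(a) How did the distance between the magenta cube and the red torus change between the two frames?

-1.5

They were about 9.7 units apart before and 8.2 after — 1.5 units closer together.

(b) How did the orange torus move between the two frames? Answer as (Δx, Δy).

(1.9, 0.6)

The orange torus was at about (3.4, 4.0) and moved to about (5.3, 4.6).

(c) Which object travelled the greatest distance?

the red torus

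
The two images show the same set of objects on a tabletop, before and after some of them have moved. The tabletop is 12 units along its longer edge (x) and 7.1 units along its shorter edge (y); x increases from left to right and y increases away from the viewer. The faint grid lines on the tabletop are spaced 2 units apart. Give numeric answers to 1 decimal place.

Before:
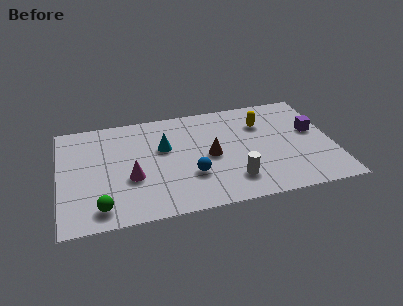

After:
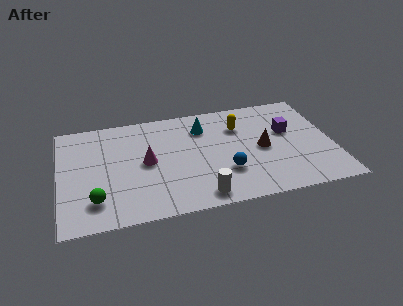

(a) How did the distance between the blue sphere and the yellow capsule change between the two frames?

-1.3

They were about 4.3 units apart before and 3.0 after — 1.3 units closer together.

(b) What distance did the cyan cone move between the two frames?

2.1

From (4.6, 4.4) to (6.4, 5.4), the cyan cone covered √(1.8² + 1.0²) ≈ 2.1 units.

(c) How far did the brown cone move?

2.3

From (6.6, 3.4) to (8.9, 3.4), the brown cone covered √(2.3² + 0.0²) ≈ 2.3 units.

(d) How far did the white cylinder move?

1.7

The white cylinder was near (7.5, 1.6) before and (6.0, 0.9) after, so it travelled √(1.5² + 0.7²) ≈ 1.7 units.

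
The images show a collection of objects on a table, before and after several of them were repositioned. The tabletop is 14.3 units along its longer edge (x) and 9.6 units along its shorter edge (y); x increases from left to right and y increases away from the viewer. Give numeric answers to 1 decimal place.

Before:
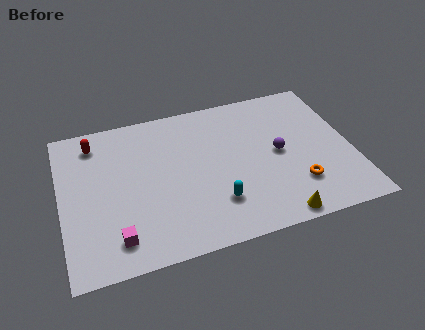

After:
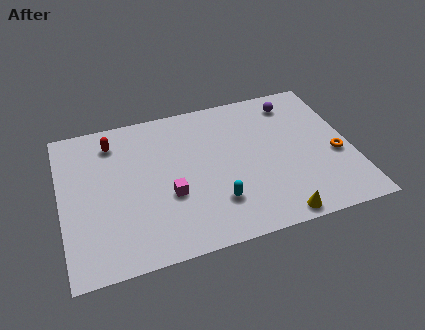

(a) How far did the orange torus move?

2.5

From (11.4, 2.5) to (13.5, 3.9), the orange torus covered √(2.1² + 1.4²) ≈ 2.5 units.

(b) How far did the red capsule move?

0.9

From (1.8, 8.0) to (2.7, 7.8), the red capsule covered √(0.9² + 0.2²) ≈ 0.9 units.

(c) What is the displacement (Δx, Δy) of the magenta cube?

(2.7, 1.9)

The magenta cube started near (2.5, 1.7) and ended near (5.2, 3.6).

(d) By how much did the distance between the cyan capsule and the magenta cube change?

-2.5

The distance was about 5.0 in the first image and 2.5 in the second, so they moved 2.5 units closer together.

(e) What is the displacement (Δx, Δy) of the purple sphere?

(1.1, 3.2)

The purple sphere started near (10.7, 4.8) and ended near (11.8, 8.0).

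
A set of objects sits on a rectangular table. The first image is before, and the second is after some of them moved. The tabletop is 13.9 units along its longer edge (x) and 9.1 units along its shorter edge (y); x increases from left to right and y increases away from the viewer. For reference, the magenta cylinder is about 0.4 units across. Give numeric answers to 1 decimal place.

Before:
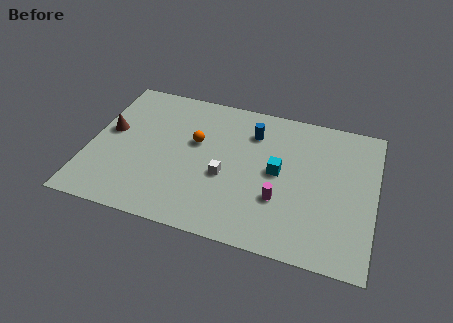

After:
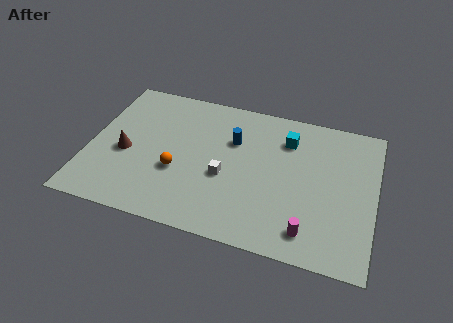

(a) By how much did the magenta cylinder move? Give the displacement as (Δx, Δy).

(1.5, -1.5)

From the two frames, the magenta cylinder sits at roughly (9.4, 3.0) before and (10.9, 1.5) after.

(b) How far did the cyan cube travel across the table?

2.2

The cyan cube moved from about (9.2, 4.7) to (9.5, 6.9), a distance of √(0.3² + 2.2²) ≈ 2.2.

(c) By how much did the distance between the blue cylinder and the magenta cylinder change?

+1.9

Before: roughly 4.2 units apart; after: 6.1. That's 1.9 units further apart.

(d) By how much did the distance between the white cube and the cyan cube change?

+1.6

The distance was about 2.7 in the first image and 4.3 in the second, so they moved 1.6 units further apart.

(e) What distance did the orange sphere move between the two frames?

2.2

The orange sphere moved from about (5.1, 5.5) to (4.4, 3.4), a distance of √(0.7² + 2.1²) ≈ 2.2.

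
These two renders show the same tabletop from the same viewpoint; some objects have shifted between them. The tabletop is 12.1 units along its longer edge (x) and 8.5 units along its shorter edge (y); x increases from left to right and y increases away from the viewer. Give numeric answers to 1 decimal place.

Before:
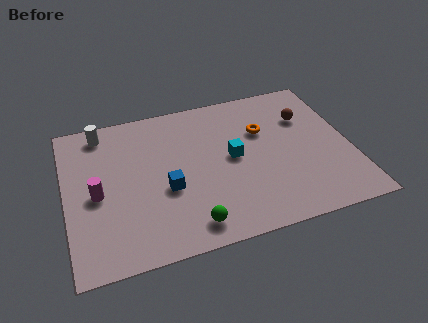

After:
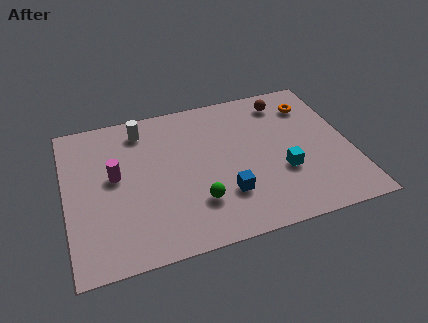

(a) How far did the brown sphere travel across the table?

1.4

The brown sphere moved from about (10.4, 5.9) to (9.6, 7.1), a distance of √(0.8² + 1.2²) ≈ 1.4.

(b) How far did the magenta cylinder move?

1.1

The magenta cylinder moved from about (1.3, 3.9) to (2.1, 4.7), a distance of √(0.8² + 0.8²) ≈ 1.1.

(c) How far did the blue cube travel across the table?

2.6

The blue cube was near (4.2, 3.4) before and (6.6, 2.4) after, so it travelled √(2.4² + 1.0²) ≈ 2.6 units.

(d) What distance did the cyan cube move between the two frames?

2.4

From (7.1, 4.4) to (9.1, 3.0), the cyan cube covered √(2.0² + 1.4²) ≈ 2.4 units.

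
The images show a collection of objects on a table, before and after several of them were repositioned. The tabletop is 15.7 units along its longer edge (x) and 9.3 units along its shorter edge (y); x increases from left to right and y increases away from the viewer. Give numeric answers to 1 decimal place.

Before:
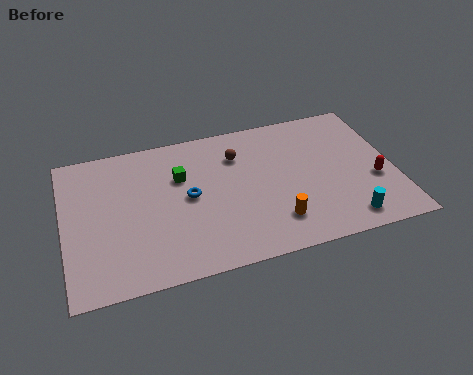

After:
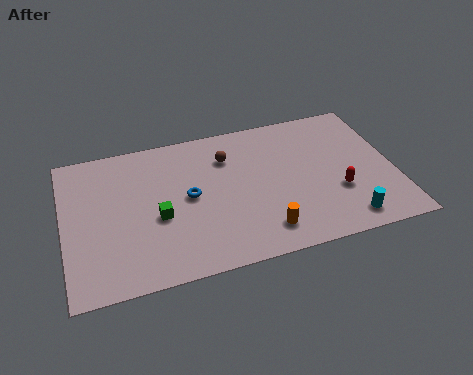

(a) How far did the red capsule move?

1.8

The red capsule was near (14.7, 3.5) before and (12.9, 3.2) after, so it travelled √(1.8² + 0.3²) ≈ 1.8 units.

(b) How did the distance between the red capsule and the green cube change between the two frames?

-1.0

Before: roughly 9.5 units apart; after: 8.5. That's 1.0 units closer together.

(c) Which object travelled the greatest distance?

the green cube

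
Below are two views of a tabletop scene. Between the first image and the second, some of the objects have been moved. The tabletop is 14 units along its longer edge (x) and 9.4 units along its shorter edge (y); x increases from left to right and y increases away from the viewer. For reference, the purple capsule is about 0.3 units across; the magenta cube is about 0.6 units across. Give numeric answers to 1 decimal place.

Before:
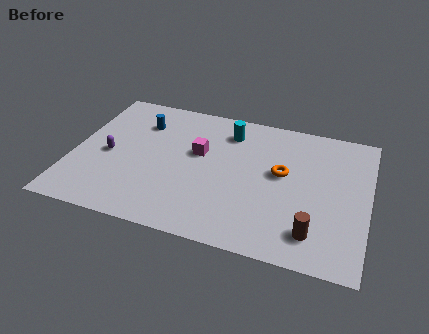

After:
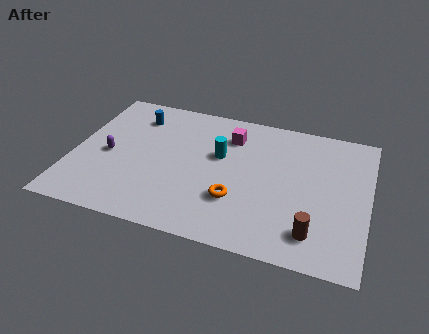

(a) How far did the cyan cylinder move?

1.8

The cyan cylinder was near (7.2, 7.5) before and (6.9, 5.7) after, so it travelled √(0.3² + 1.8²) ≈ 1.8 units.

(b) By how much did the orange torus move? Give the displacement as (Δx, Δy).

(-2.0, -2.4)

From the two frames, the orange torus sits at roughly (9.9, 5.3) before and (7.9, 2.9) after.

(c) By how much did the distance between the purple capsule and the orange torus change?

-1.9

The distance was about 8.3 in the first image and 6.4 in the second, so they moved 1.9 units closer together.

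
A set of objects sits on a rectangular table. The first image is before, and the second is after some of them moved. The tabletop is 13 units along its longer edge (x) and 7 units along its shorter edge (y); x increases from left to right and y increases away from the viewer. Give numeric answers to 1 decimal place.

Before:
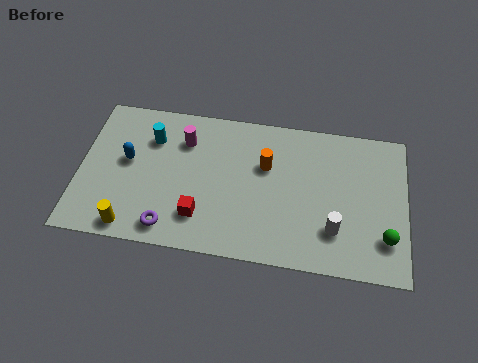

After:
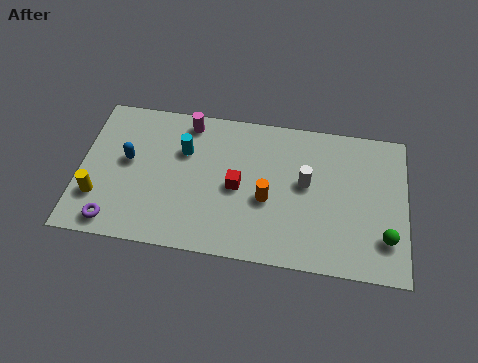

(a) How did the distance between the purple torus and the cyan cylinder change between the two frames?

+0.4

They were about 4.2 units apart before and 4.6 after — 0.4 units further apart.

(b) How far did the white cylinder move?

2.3

The white cylinder moved from about (10.2, 1.9) to (9.0, 3.9), a distance of √(1.2² + 2.0²) ≈ 2.3.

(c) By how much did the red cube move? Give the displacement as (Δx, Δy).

(1.4, 1.6)

The red cube was at about (4.9, 1.7) and moved to about (6.3, 3.3).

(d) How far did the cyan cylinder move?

1.4

The cyan cylinder moved from about (2.8, 5.1) to (4.1, 4.7), a distance of √(1.3² + 0.4²) ≈ 1.4.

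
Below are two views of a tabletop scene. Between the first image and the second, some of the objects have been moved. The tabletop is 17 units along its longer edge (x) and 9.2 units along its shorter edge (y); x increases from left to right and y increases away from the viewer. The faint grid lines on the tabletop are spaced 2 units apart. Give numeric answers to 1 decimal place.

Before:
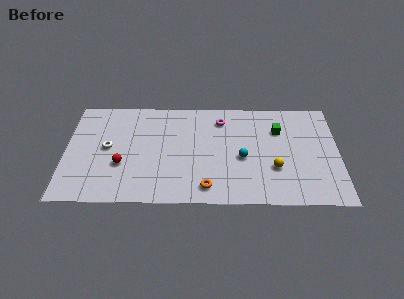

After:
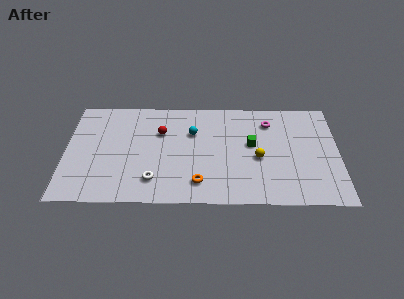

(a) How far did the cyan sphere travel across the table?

3.8

The cyan sphere moved from about (11.0, 4.0) to (7.9, 6.2), a distance of √(3.1² + 2.2²) ≈ 3.8.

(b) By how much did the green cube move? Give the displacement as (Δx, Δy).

(-1.7, -1.3)

The green cube started near (13.3, 6.5) and ended near (11.6, 5.2).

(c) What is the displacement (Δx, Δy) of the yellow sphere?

(-1.0, 0.9)

The yellow sphere started near (13.0, 3.1) and ended near (12.0, 4.0).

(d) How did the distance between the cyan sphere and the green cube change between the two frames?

+0.4

They were about 3.4 units apart before and 3.8 after — 0.4 units further apart.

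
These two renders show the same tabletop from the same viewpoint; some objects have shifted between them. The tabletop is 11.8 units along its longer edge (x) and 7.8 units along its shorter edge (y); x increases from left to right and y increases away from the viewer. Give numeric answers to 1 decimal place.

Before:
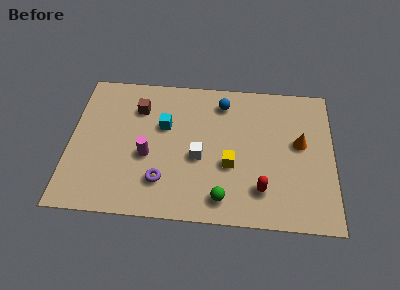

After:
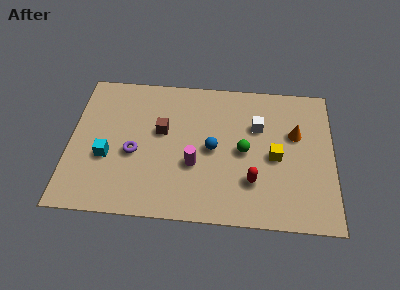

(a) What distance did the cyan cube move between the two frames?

3.1

The cyan cube was near (4.2, 4.9) before and (1.7, 3.0) after, so it travelled √(2.5² + 1.9²) ≈ 3.1 units.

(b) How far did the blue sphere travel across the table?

2.6

The blue sphere moved from about (6.8, 6.4) to (6.4, 3.8), a distance of √(0.4² + 2.6²) ≈ 2.6.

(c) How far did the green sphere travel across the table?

2.8

The green sphere was near (6.9, 1.2) before and (7.8, 3.8) after, so it travelled √(0.9² + 2.6²) ≈ 2.8 units.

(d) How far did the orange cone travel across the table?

0.5

The orange cone was near (10.3, 4.4) before and (10.1, 4.9) after, so it travelled √(0.2² + 0.5²) ≈ 0.5 units.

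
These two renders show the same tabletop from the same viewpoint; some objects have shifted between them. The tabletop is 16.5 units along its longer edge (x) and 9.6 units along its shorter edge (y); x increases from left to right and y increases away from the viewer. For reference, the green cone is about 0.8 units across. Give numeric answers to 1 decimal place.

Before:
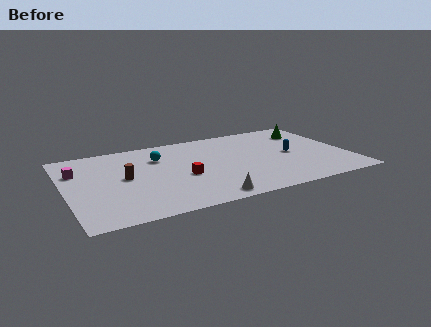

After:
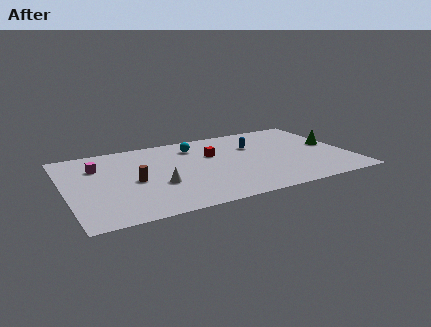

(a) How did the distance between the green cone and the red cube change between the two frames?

-1.6

They were about 8.7 units apart before and 7.1 after — 1.6 units closer together.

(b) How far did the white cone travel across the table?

3.5

The white cone was near (7.7, 1.0) before and (5.2, 3.5) after, so it travelled √(2.5² + 2.5²) ≈ 3.5 units.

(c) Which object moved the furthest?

the white cone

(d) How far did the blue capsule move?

2.7

The blue capsule was near (13.2, 4.7) before and (11.2, 6.5) after, so it travelled √(2.0² + 1.8²) ≈ 2.7 units.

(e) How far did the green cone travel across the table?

2.5

From (14.7, 7.4) to (15.7, 5.1), the green cone covered √(1.0² + 2.3²) ≈ 2.5 units.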